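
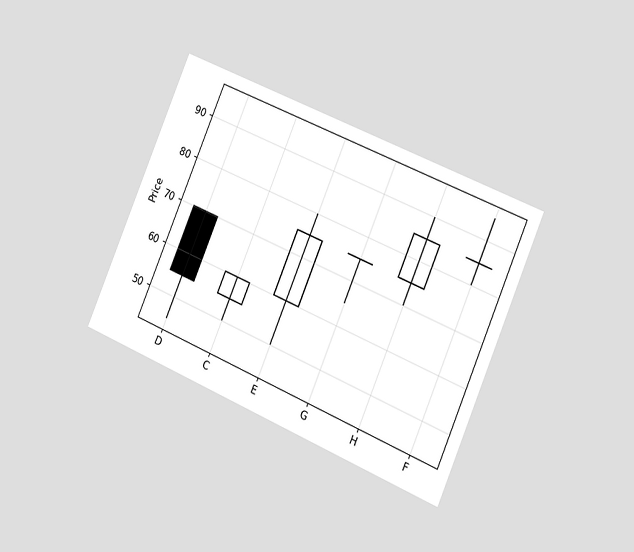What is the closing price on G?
The chart is tilted about 23° clockwise and viewed slightly from the right. The G candle closes at 75.

75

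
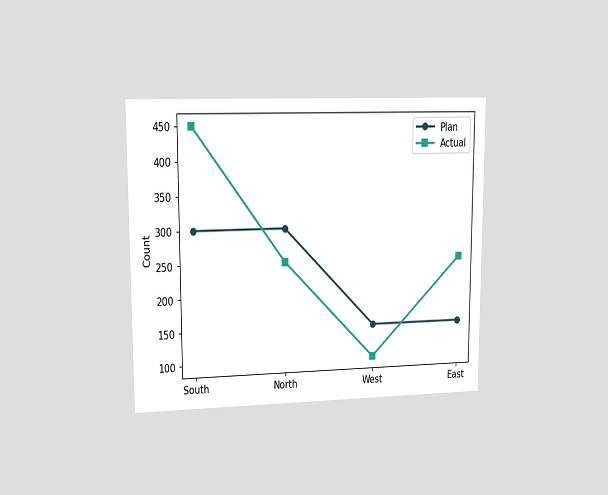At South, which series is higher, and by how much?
Actual, by 150

The chart is viewed at a slight angle. At South, Actual sits above the other line by 150.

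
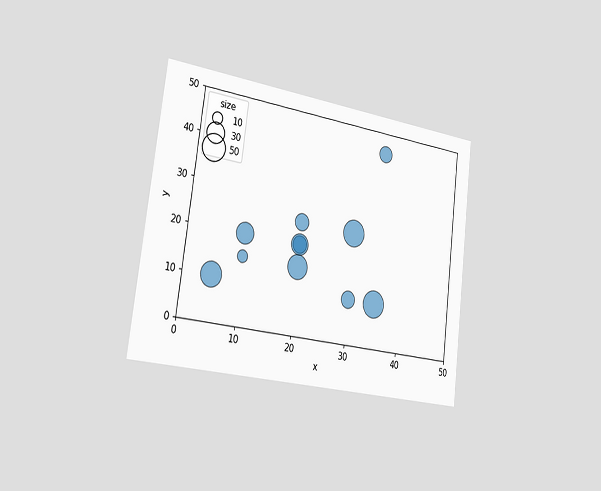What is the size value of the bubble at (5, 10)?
The chart is tilted about 7° clockwise and viewed slightly from the left. Matching the bubble at (5, 10) against the size legend gives 40.

40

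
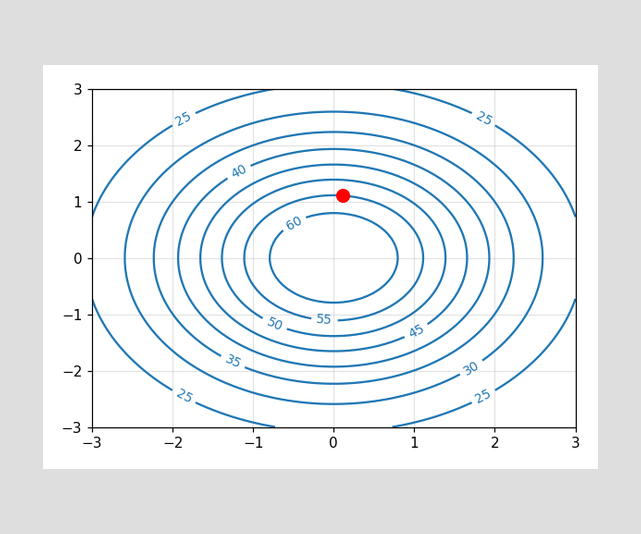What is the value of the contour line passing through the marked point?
The marked point sits on the contour labelled 55.

55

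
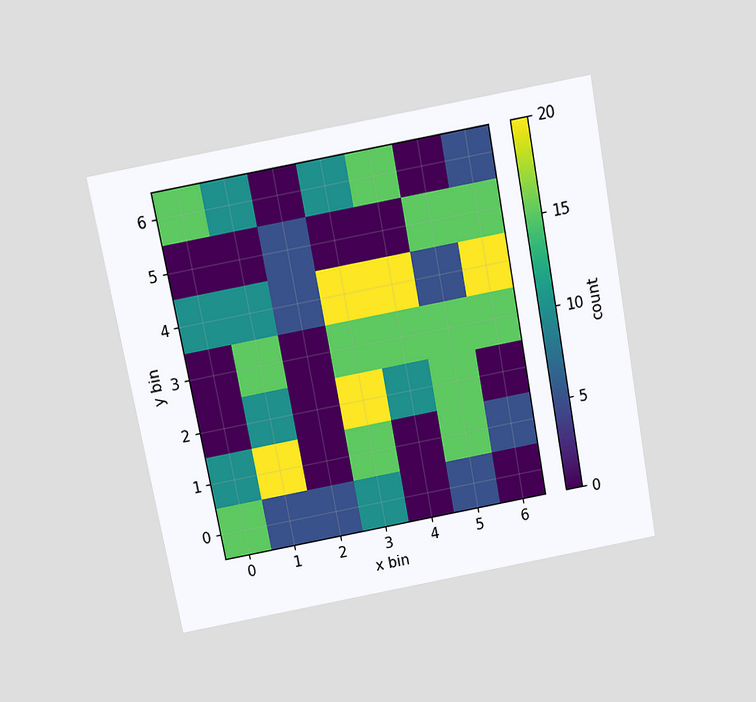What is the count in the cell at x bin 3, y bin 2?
20

The chart is tilted about 11° counter-clockwise and viewed slightly from above. Matching the cell (3, 2) against the colorbar gives 20.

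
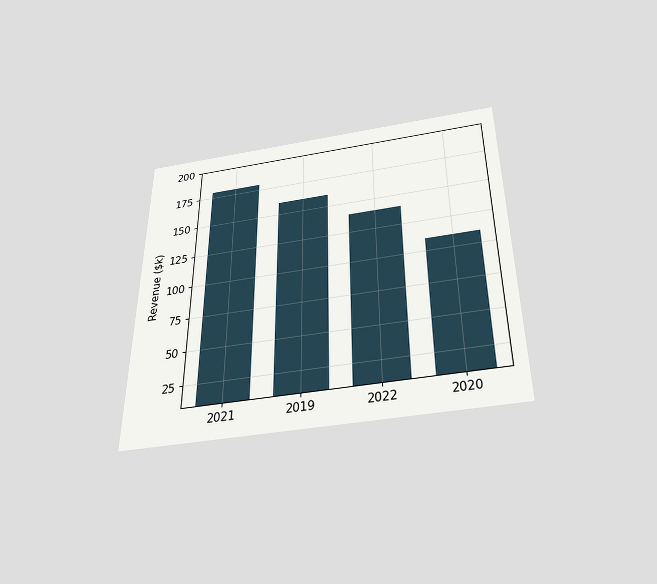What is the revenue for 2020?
$110k

The chart is viewed slightly from below. Reading along the chart's y-axis, the 2020 bar reaches $110k.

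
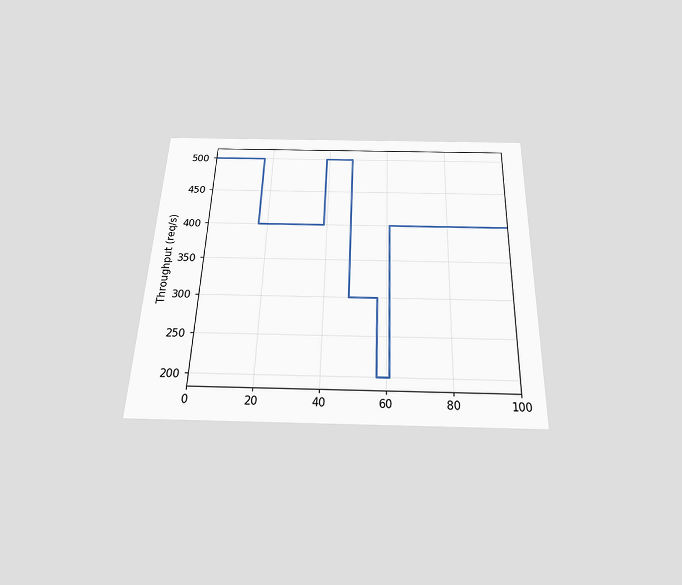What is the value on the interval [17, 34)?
400req/s

The chart is viewed slightly from below. On [17, 34) the step sits at 400req/s.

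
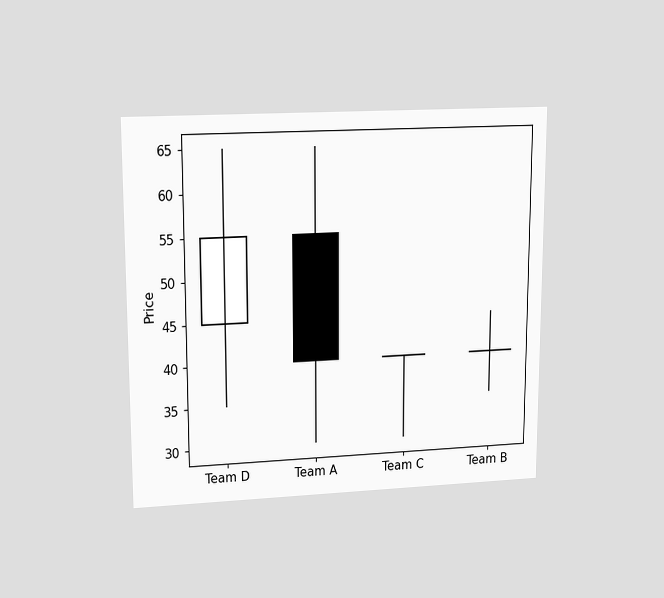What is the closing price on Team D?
55

The chart is viewed at a slight angle. The Team D candle closes at 55.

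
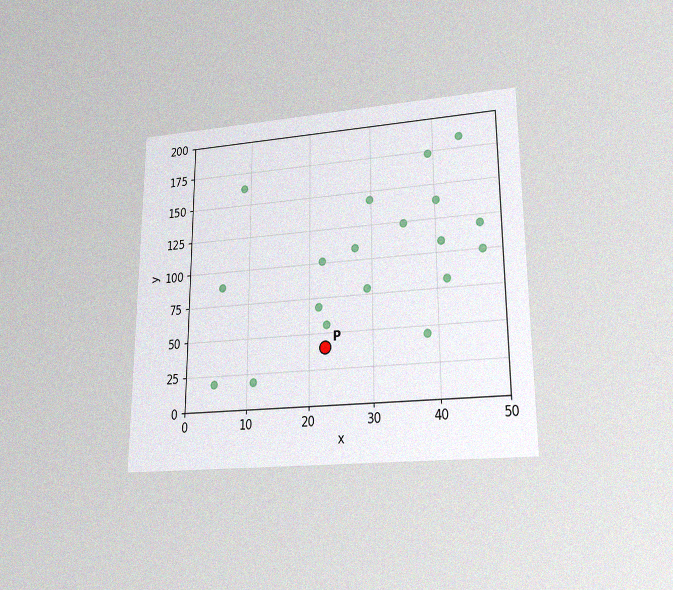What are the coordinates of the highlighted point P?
The chart is viewed at a slight angle, with some photo noise. Following the gridlines from P to each axis, P sits at (22.5, 40).

(22.5, 40)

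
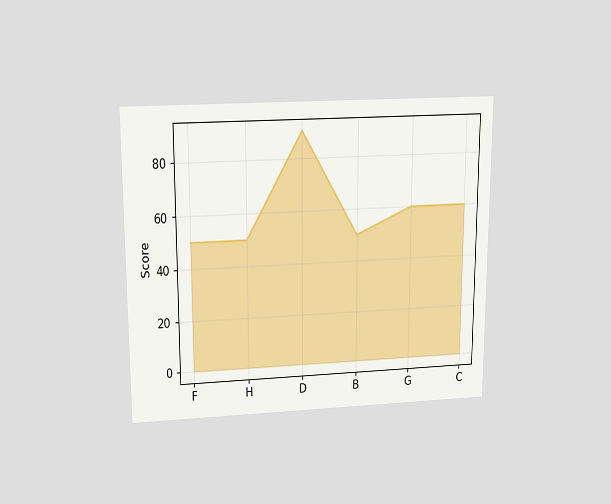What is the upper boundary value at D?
90

The chart is viewed slightly from above. At D the upper boundary is at 90.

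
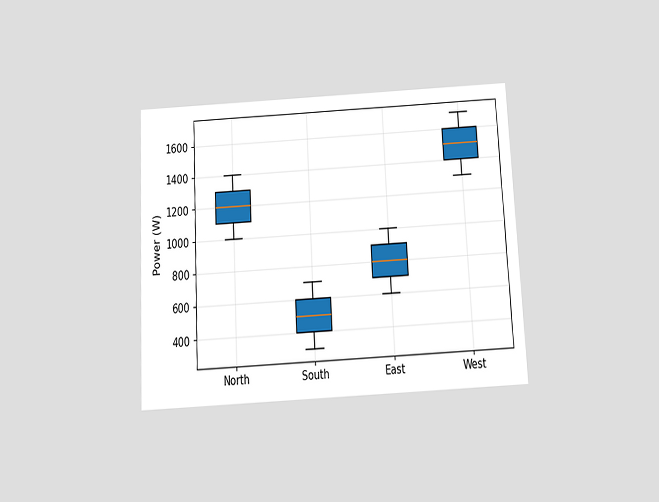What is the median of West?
The chart is tilted about 3° counter-clockwise and viewed slightly from below. The median line in the West box sits at 1500W.

1500W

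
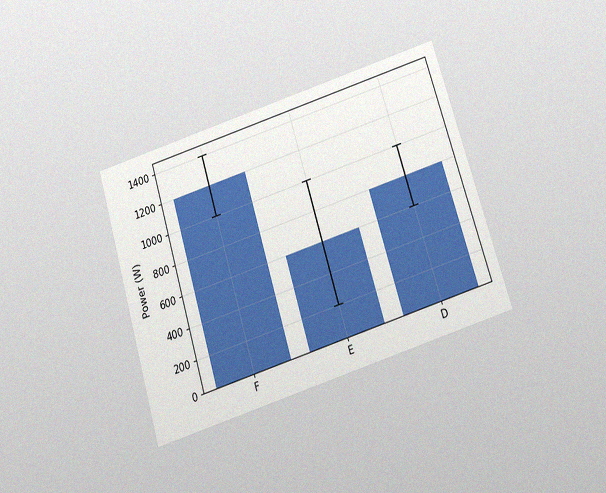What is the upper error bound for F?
1400W

The chart is tilted about 17° counter-clockwise and viewed slightly from below, with some photo noise. The F bar's upper whisker reaches 1400W.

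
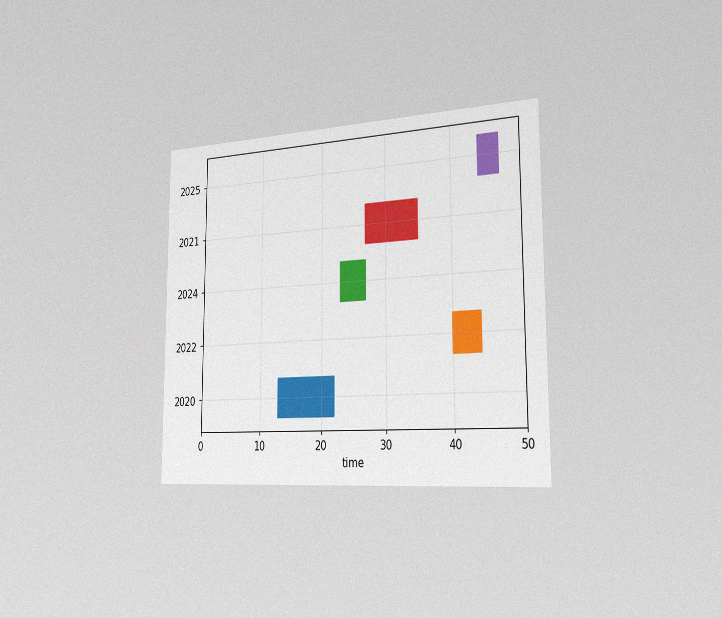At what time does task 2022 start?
40

The chart is viewed slightly from the right, with some photo noise. The 2022 bar begins at t=40.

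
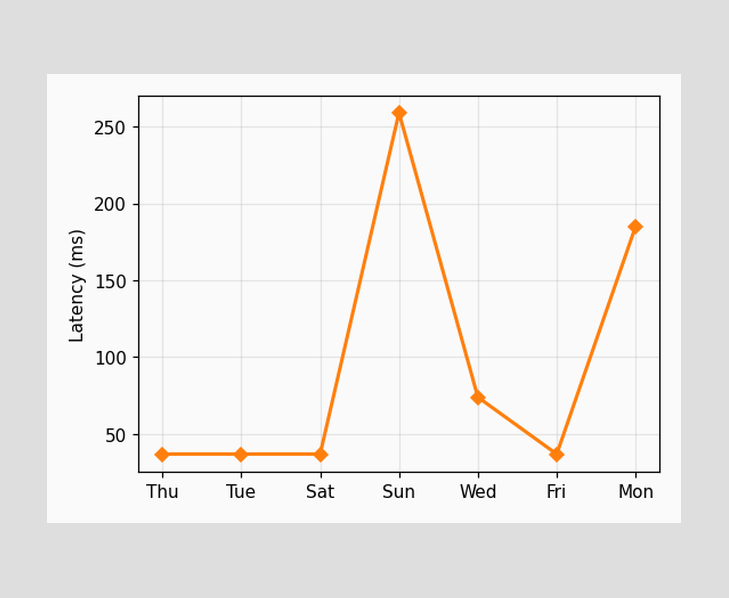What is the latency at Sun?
At Sun, the line is at 259ms.

259ms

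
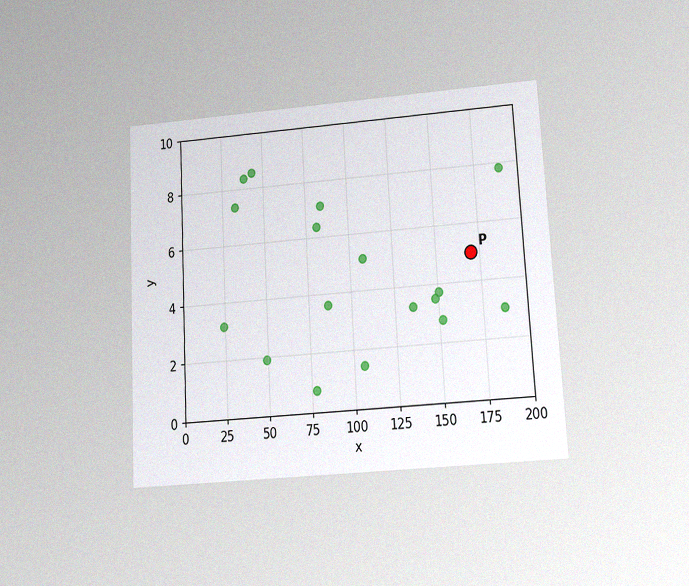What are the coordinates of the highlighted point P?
(170, 5)

The chart is tilted about 3° counter-clockwise and viewed at a slight angle, with some photo noise. Following the gridlines from P to each axis, P sits at (170, 5).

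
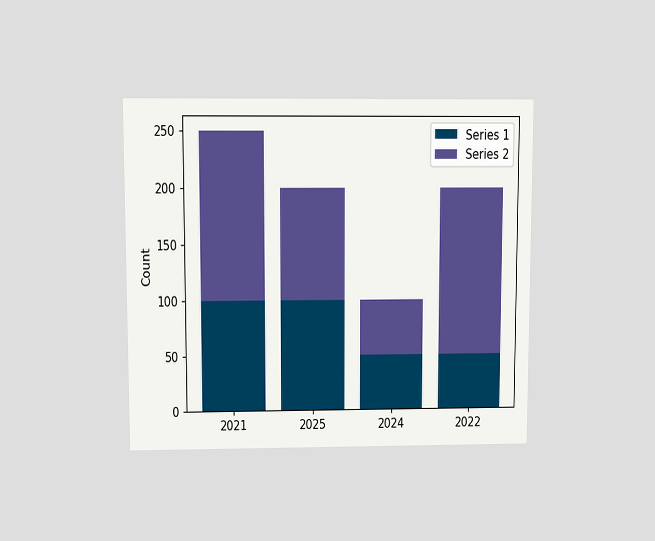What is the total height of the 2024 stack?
The chart is viewed slightly from above. The 2024 stack's top reaches 100 on the y-axis.

100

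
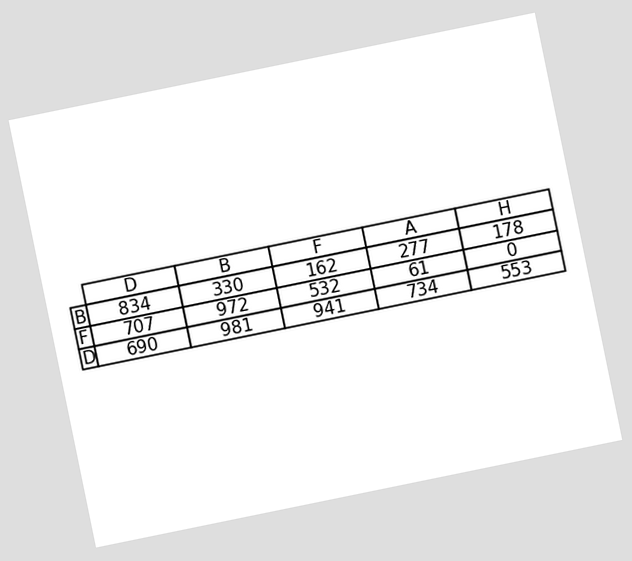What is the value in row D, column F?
The chart is tilted about 12° counter-clockwise. The (D, F) cell reads 941.

941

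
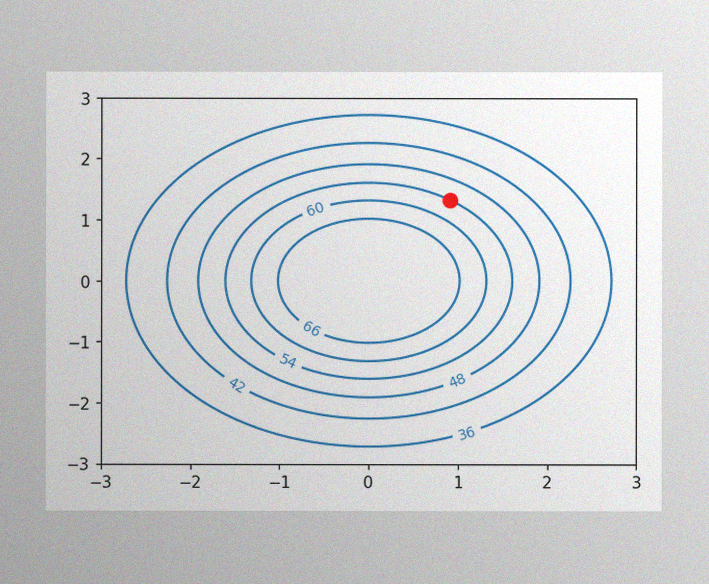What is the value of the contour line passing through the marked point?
54

The image has some photo noise and uneven lighting. The marked point sits on the contour labelled 54.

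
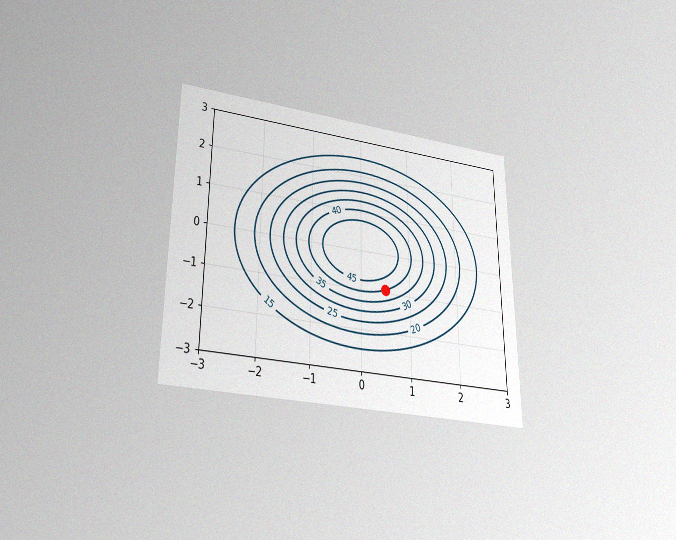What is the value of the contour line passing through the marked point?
40

The chart is viewed slightly from below, with some photo noise. The marked point sits on the contour labelled 40.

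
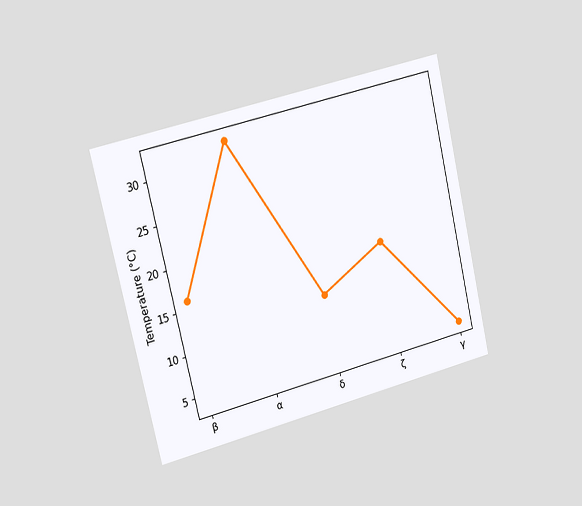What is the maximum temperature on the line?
32°C

The chart is tilted about 13° counter-clockwise and viewed slightly from the left. The highest point is at α, and reading across to the y-axis gives 32°C.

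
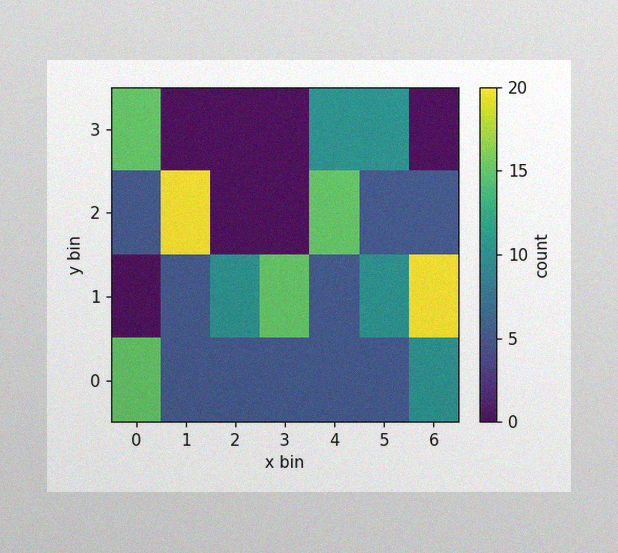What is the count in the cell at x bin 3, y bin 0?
The image has some photo noise and uneven lighting. Matching the cell (3, 0) against the colorbar gives 5.

5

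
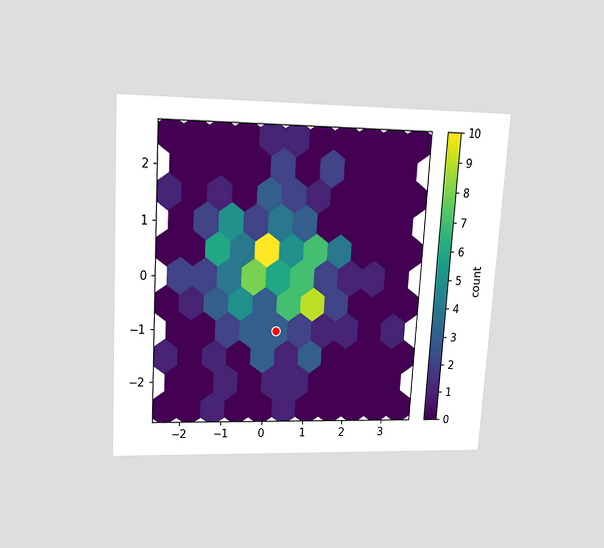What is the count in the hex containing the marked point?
3

The chart is tilted about 3° clockwise and viewed slightly from above. The marked hex reads 3 on the colorbar.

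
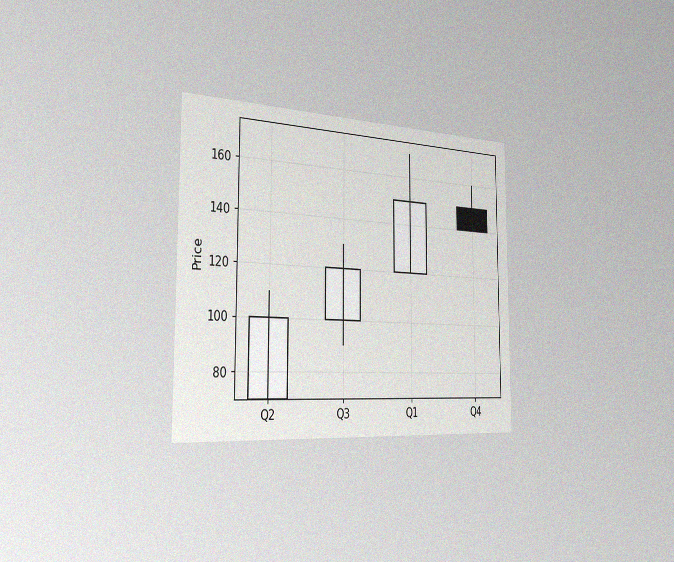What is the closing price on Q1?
150

The chart is viewed slightly from the left, with some photo noise. The Q1 candle closes at 150.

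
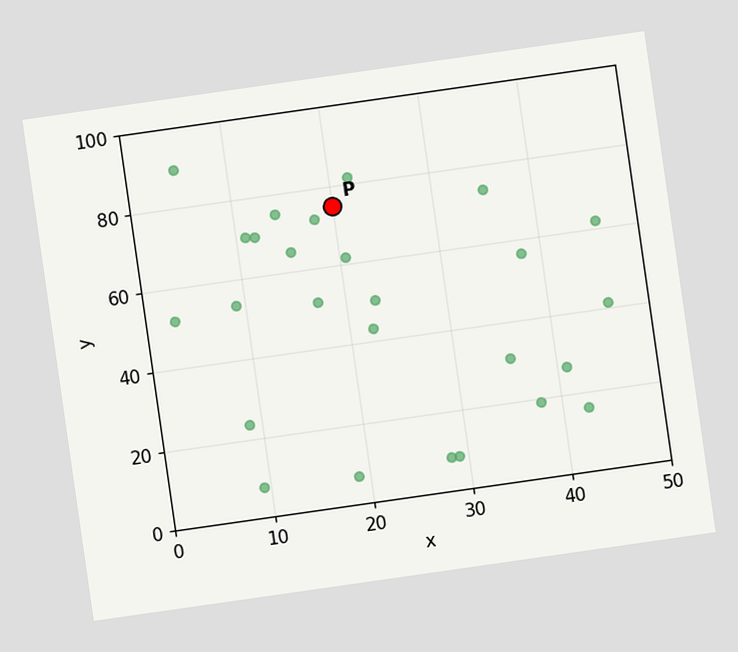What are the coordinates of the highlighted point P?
(20, 75)

The chart is tilted about 8° counter-clockwise. Following the gridlines from P to each axis, P sits at (20, 75).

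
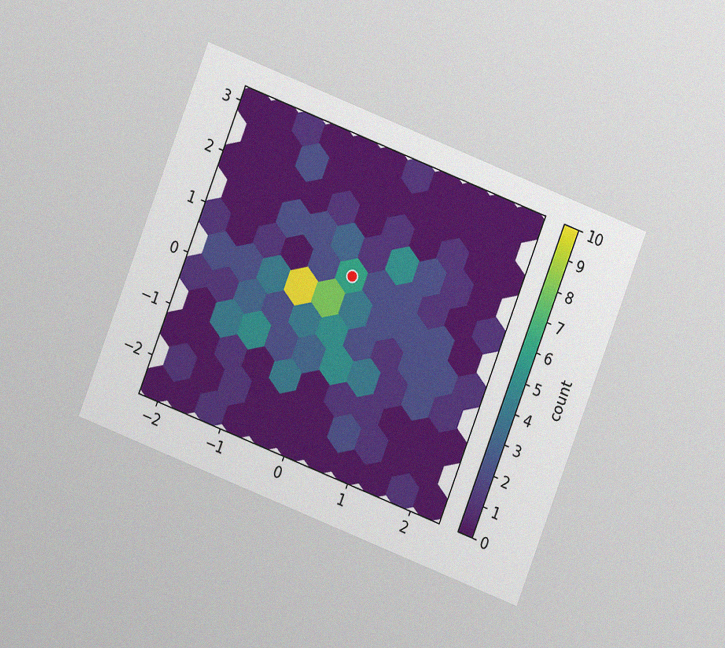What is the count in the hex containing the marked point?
6

The chart is tilted about 21° clockwise and viewed at a slight angle, with some photo noise. The marked hex reads 6 on the colorbar.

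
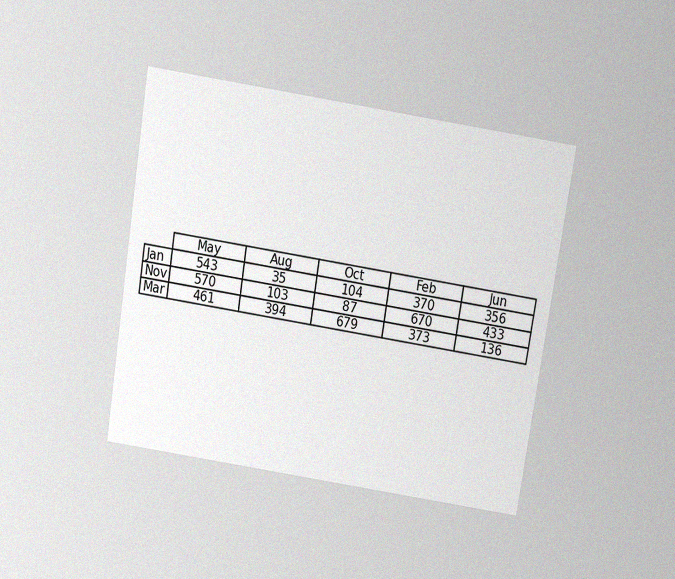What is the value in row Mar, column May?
The chart is tilted about 9° clockwise and viewed slightly from above, with some photo noise. The (Mar, May) cell reads 461.

461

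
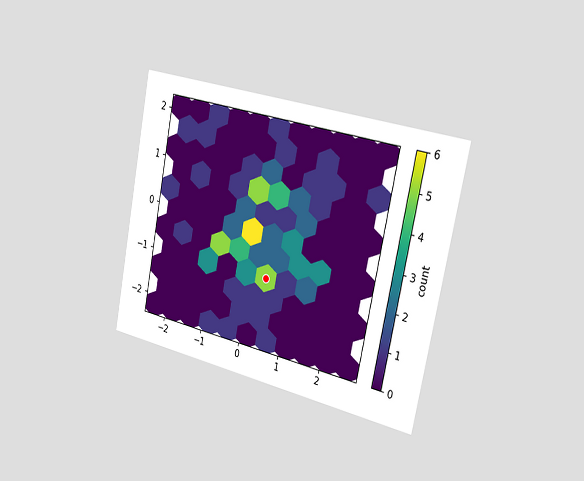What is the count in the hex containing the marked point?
The chart is tilted about 12° clockwise and viewed slightly from the right. The marked hex reads 5 on the colorbar.

5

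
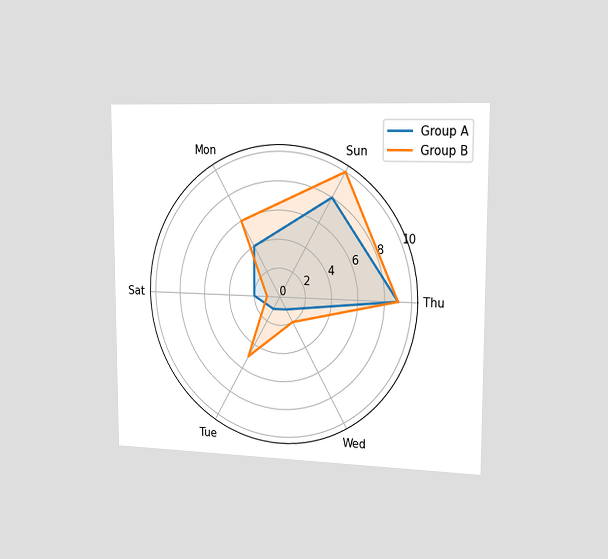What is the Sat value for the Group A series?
2

The chart is viewed slightly from the right. On the Sat axis, Group A reaches 2.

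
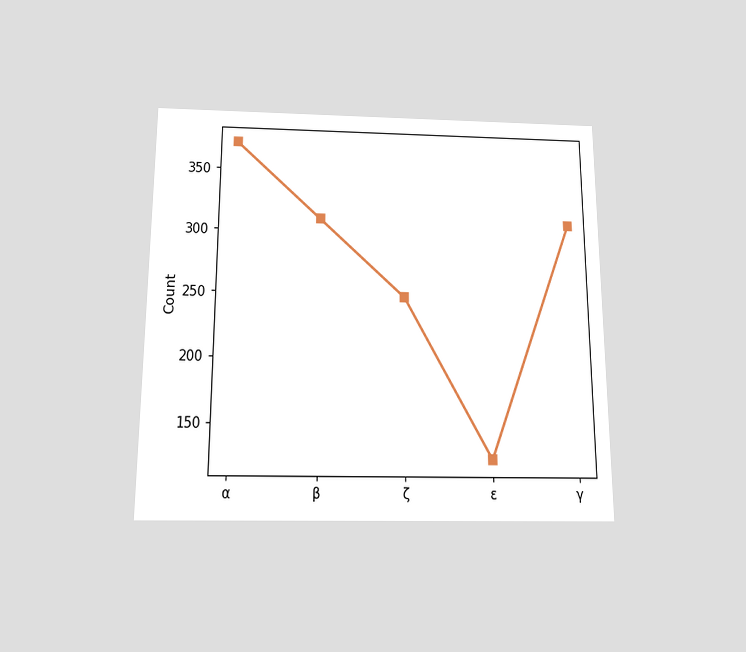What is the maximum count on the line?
The chart is viewed slightly from below. The highest point is at α, and reading across to the y-axis gives 372.

372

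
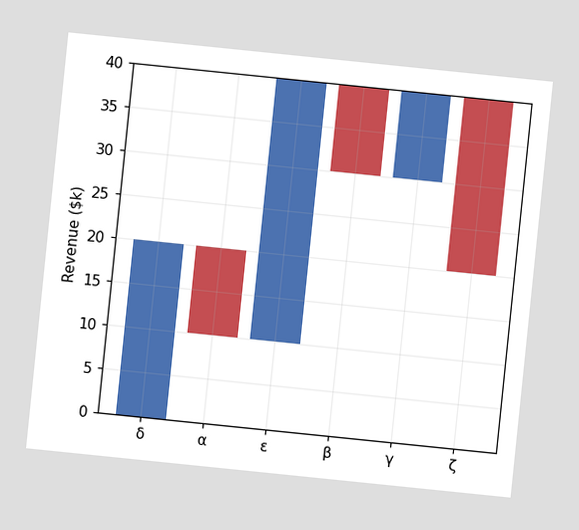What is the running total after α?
The chart is tilted about 6° clockwise. After α the running total reaches $10k.

$10k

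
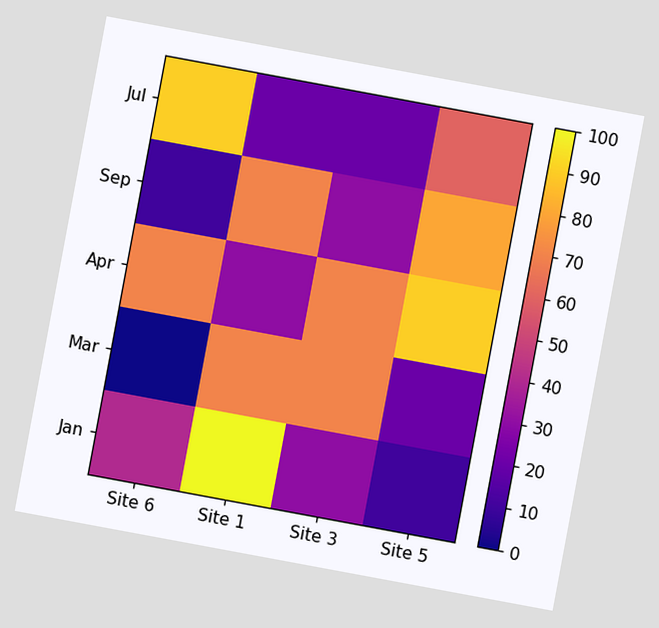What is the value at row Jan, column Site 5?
The chart is tilted about 11° clockwise. Matching cell (Jan, Site 5) against the colorbar gives 10.

10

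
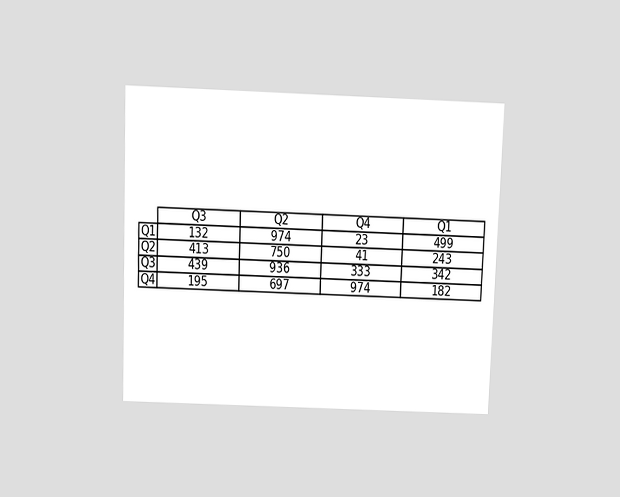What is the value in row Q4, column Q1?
182

The chart is tilted about 2° clockwise and viewed slightly from above. The (Q4, Q1) cell reads 182.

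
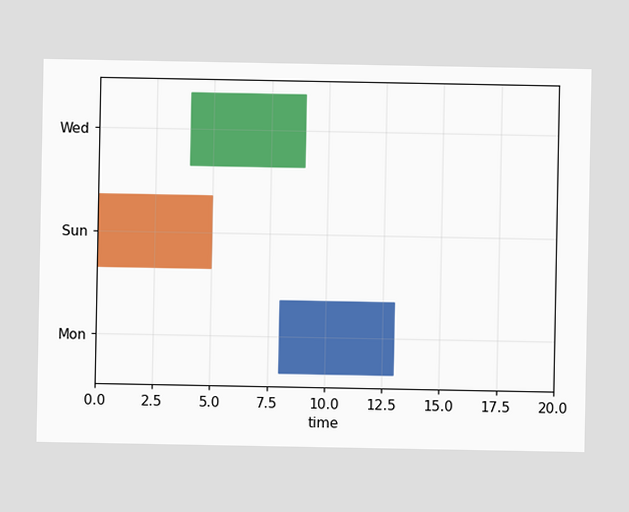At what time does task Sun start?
0

The Sun bar begins at t=0.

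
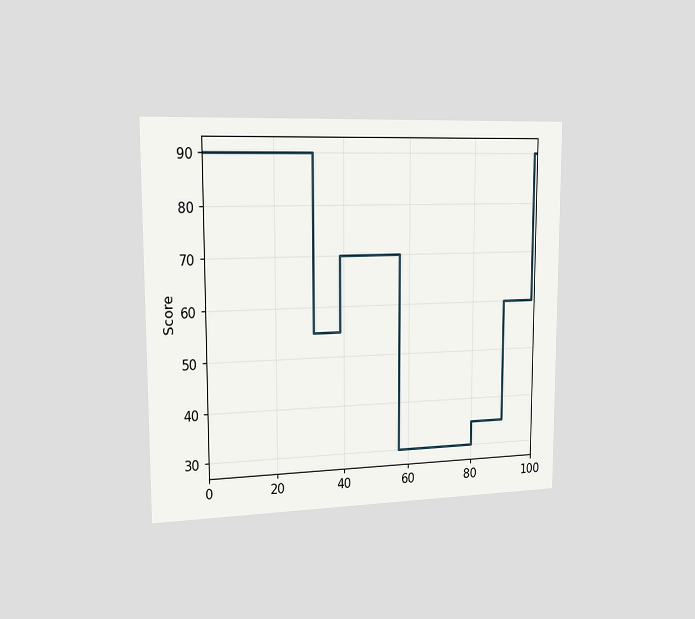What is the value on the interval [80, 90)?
35

The chart is viewed slightly from the left. On [80, 90) the step sits at 35.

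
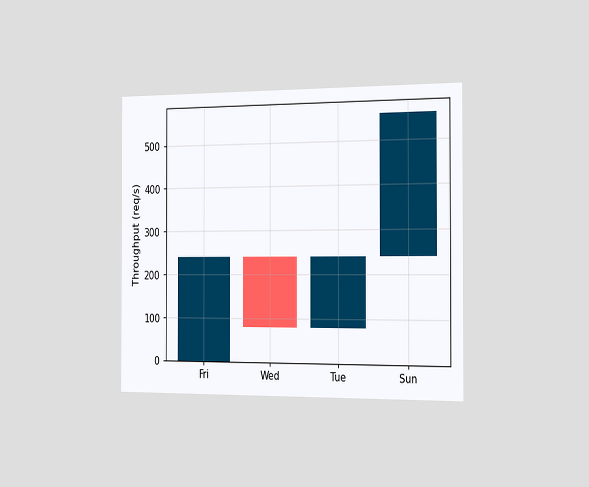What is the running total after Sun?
560req/s

The chart is viewed slightly from the right. After Sun the running total reaches 560req/s.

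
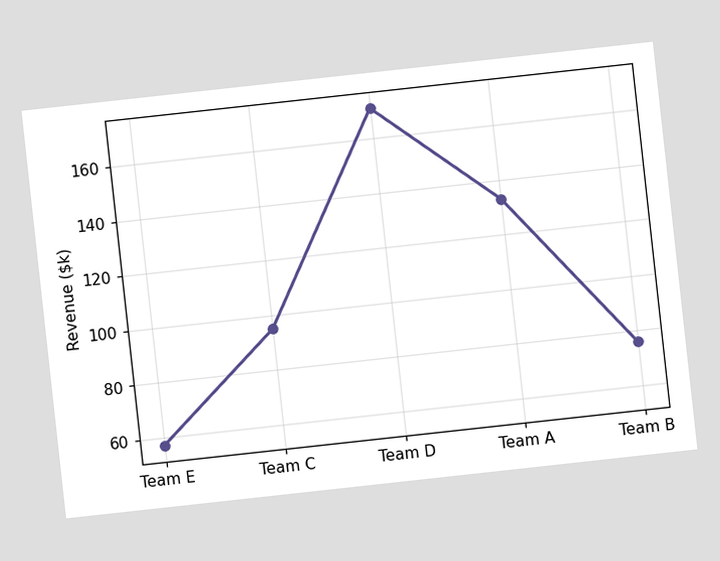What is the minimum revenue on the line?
$57k

The chart is tilted about 6° counter-clockwise. The lowest point is at Team E, and reading across to the y-axis gives $57k.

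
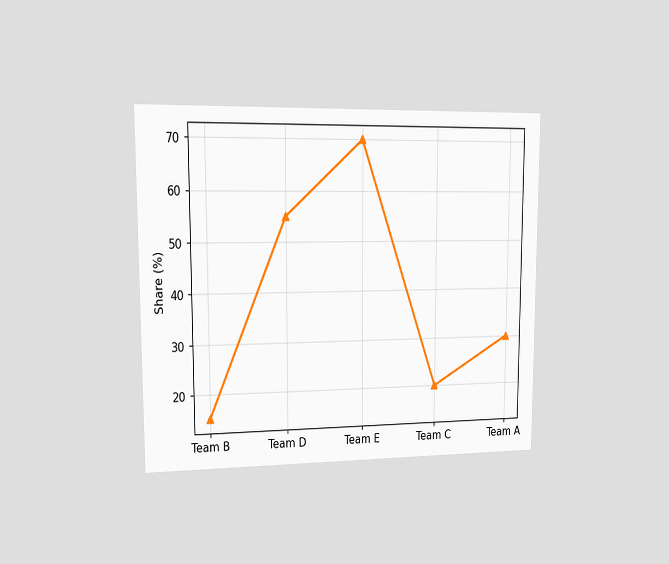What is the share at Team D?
The chart is viewed slightly from the left. At Team D, the line is at 55%.

55%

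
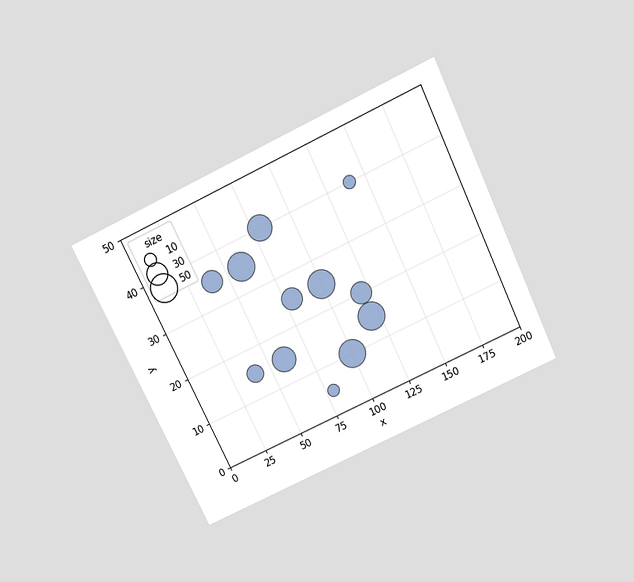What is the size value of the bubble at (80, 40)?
40

The chart is tilted about 25° counter-clockwise and viewed slightly from above. Matching the bubble at (80, 40) against the size legend gives 40.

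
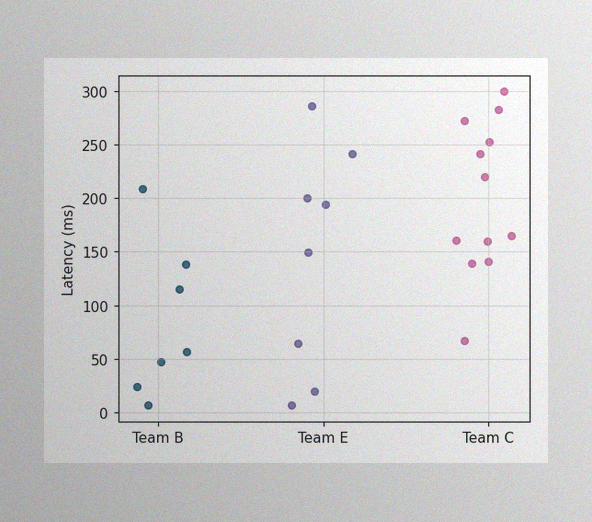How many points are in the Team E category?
8

The image has some photo noise and uneven lighting. Counting the markers in the Team E column gives 8.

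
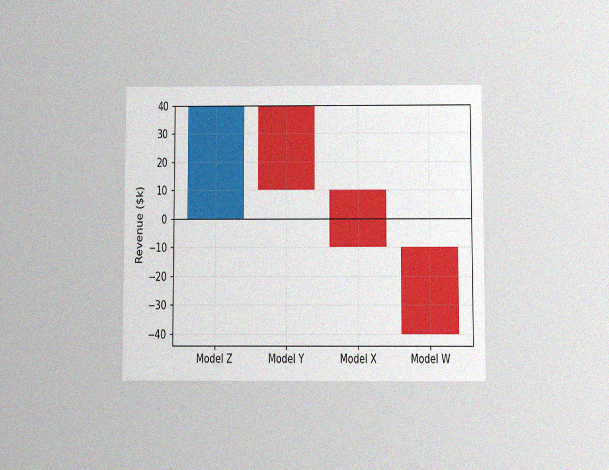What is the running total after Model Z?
$40k

The chart is viewed slightly from below, with some photo noise. After Model Z the running total reaches $40k.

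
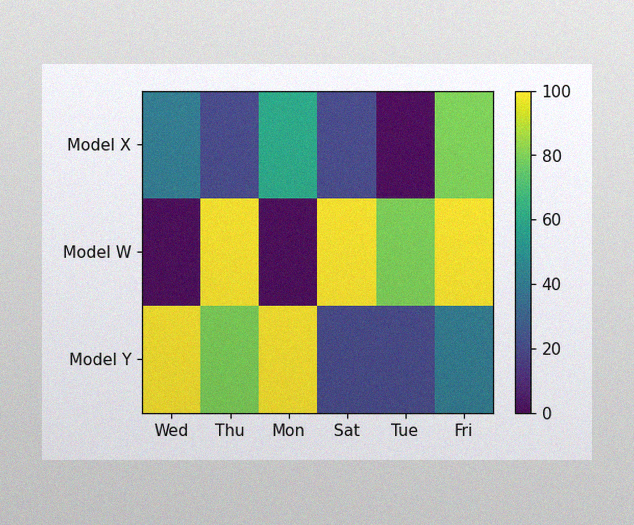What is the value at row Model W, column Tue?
80

The image has some photo noise and uneven lighting. Matching cell (Model W, Tue) against the colorbar gives 80.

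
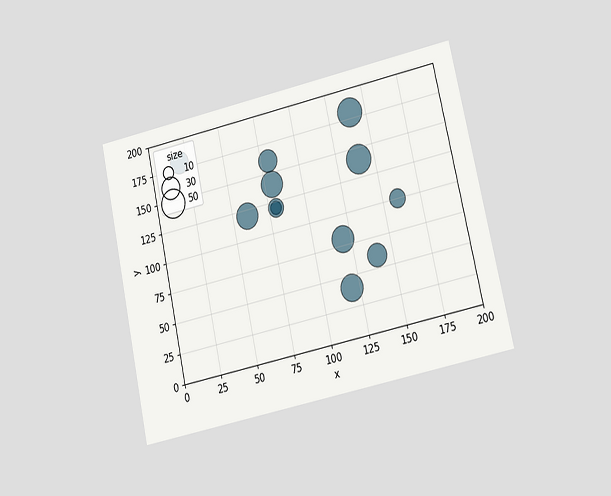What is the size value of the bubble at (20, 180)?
30

The chart is tilted about 12° counter-clockwise and viewed at a slight angle. Matching the bubble at (20, 180) against the size legend gives 30.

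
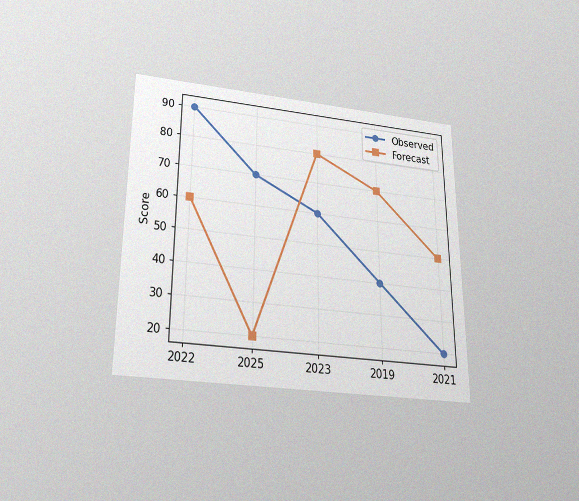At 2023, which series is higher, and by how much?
The chart is viewed slightly from below, with some photo noise. At 2023, Forecast sits above the other line by 20.

Forecast, by 20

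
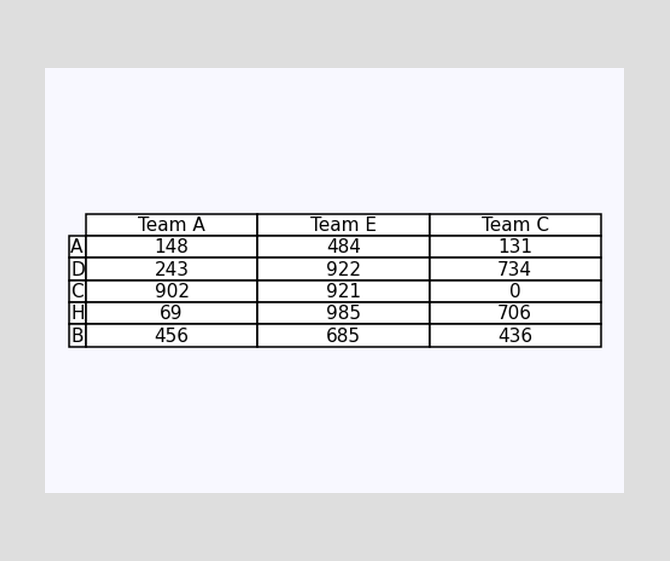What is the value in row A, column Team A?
148

The (A, Team A) cell reads 148.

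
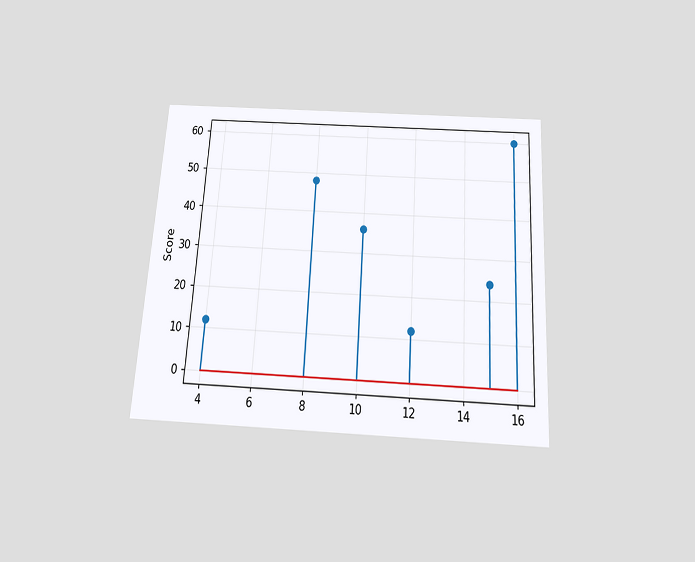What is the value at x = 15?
24

The chart is tilted about 3° clockwise and viewed slightly from below. The stem at x=15 reaches 24.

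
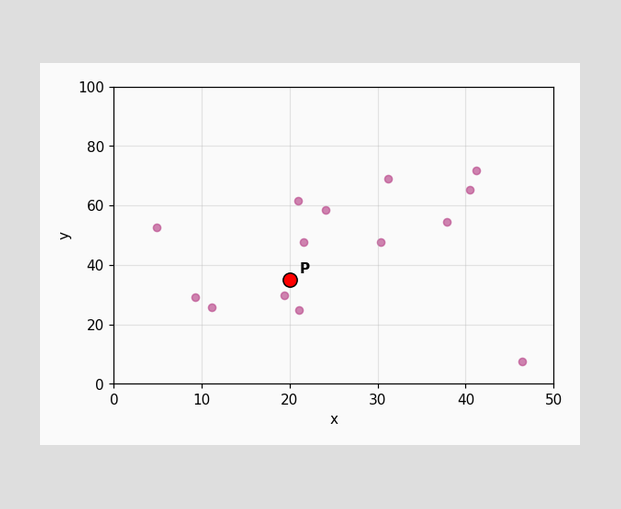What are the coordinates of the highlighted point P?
Following the gridlines from P to each axis, P sits at (20, 35).

(20, 35)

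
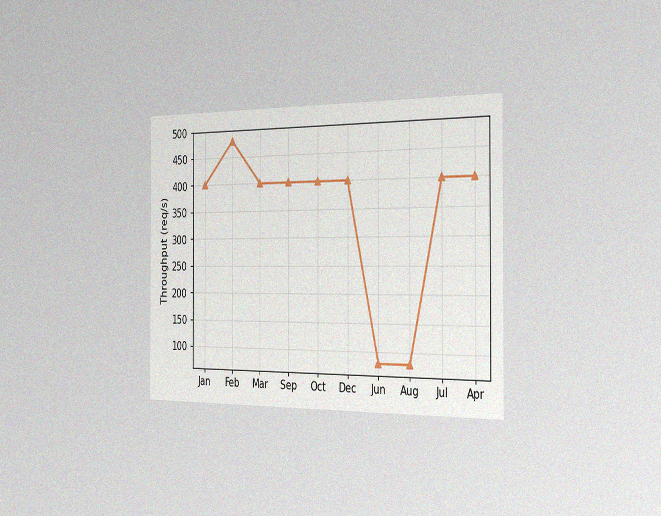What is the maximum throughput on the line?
480req/s

The chart is viewed slightly from the right, with some photo noise. The highest point is at Feb, and reading across to the y-axis gives 480req/s.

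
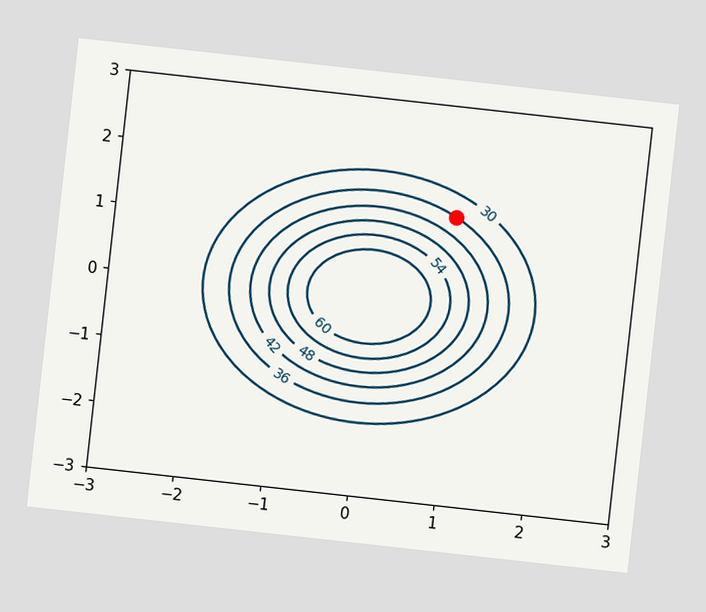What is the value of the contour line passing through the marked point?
The chart is tilted about 6° clockwise. The marked point sits on the contour labelled 36.

36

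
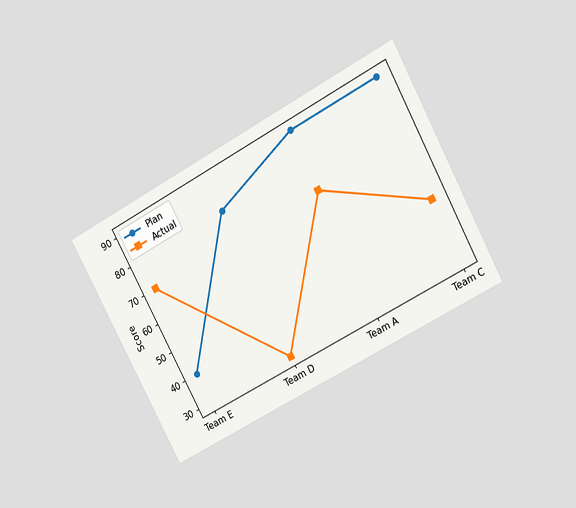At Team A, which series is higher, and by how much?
The chart is tilted about 28° counter-clockwise and viewed at a slight angle. At Team A, Plan sits above the other line by 20.

Plan, by 20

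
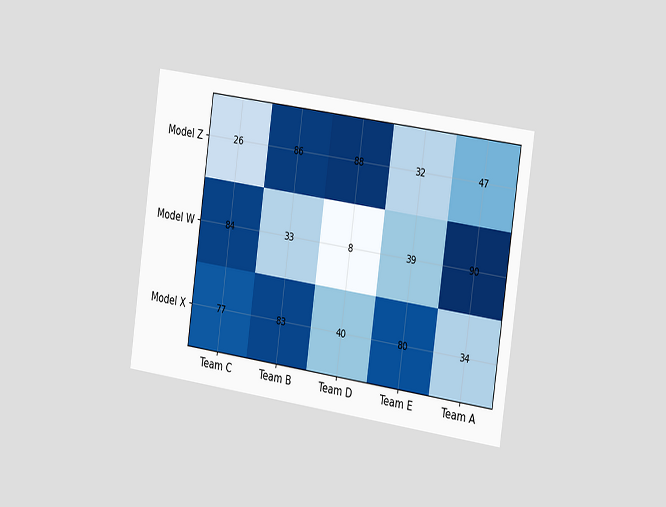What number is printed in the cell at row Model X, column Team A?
34

The chart is tilted about 8° clockwise and viewed slightly from the right. The (Model X, Team A) cell reads 34.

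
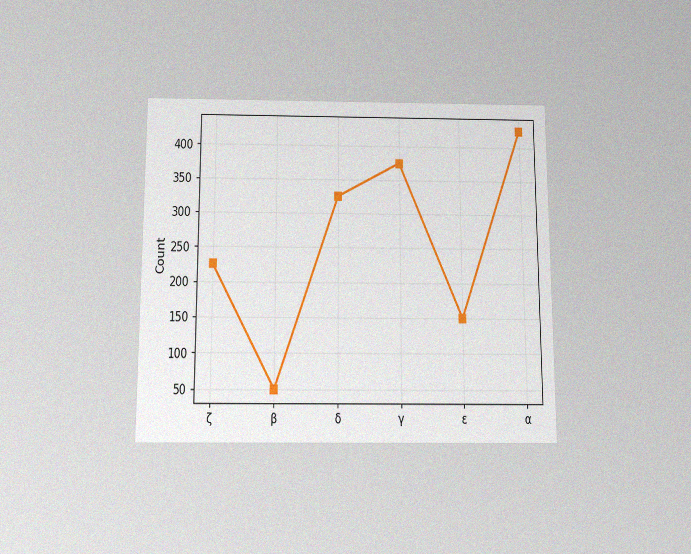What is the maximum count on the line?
The chart is viewed slightly from below, with some photo noise. The highest point is at α, and reading across to the y-axis gives 425.

425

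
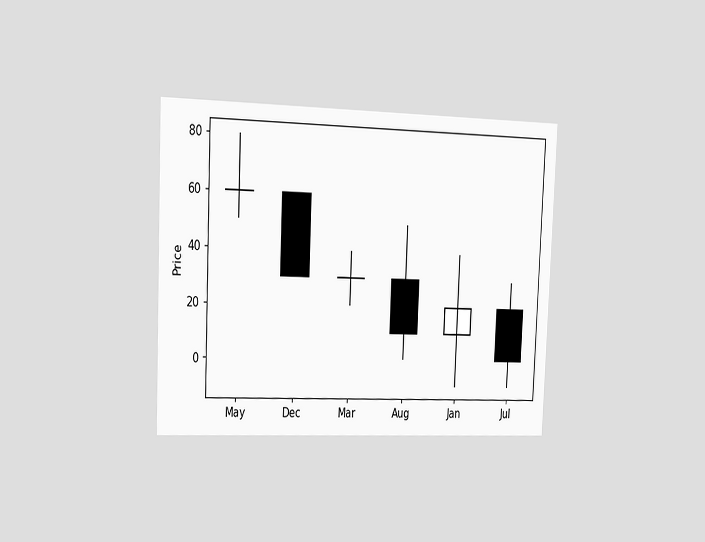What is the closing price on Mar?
30

The chart is tilted about 2° clockwise and viewed slightly from the left. The Mar candle closes at 30.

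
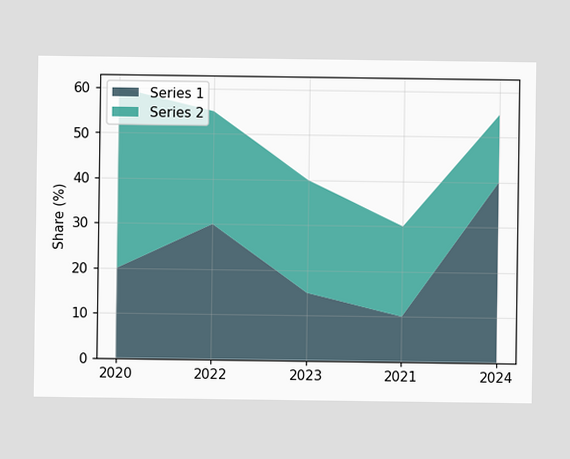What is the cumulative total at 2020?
The stacked total at 2020 reaches 60%.

60%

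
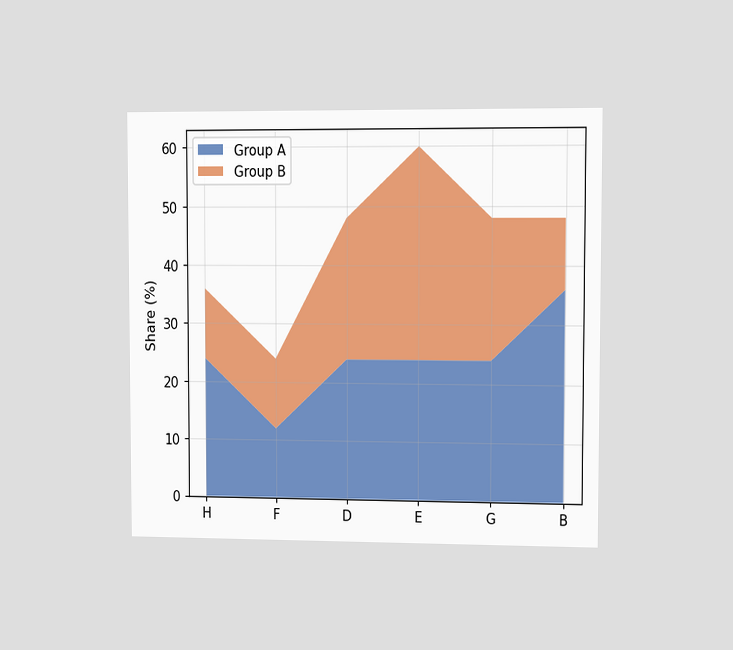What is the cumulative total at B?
48%

The chart is viewed slightly from the right. The stacked total at B reaches 48%.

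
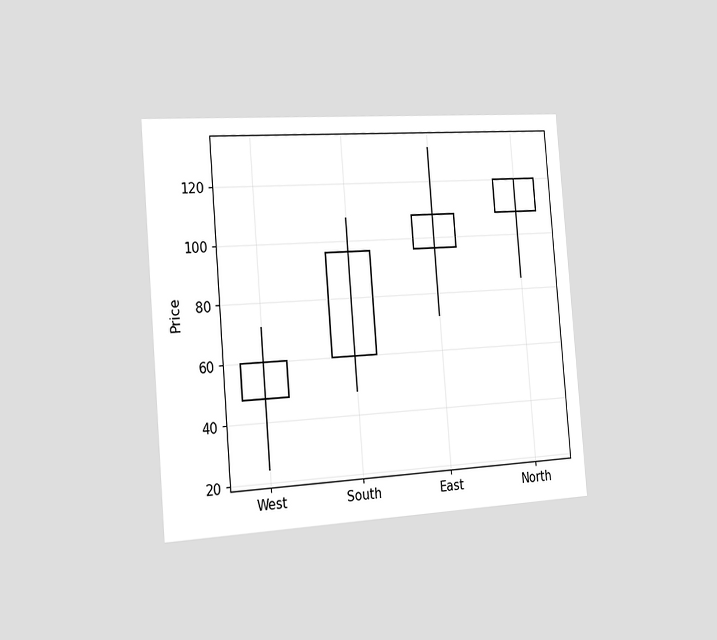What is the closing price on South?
96

The chart is tilted about 5° counter-clockwise and viewed slightly from the left. The South candle closes at 96.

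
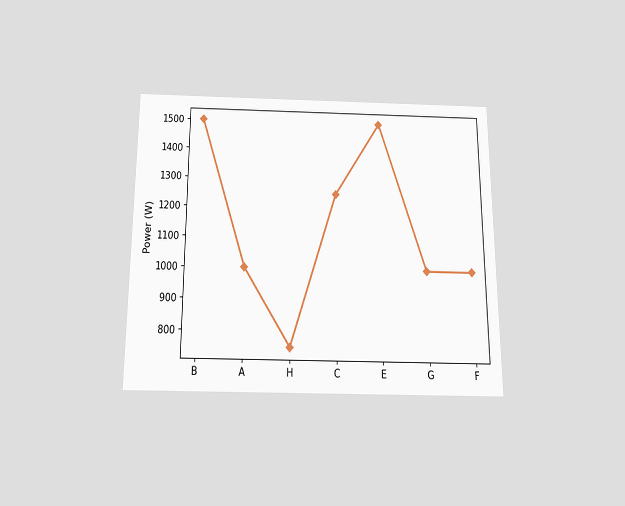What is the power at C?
The chart is viewed slightly from below. At C, the line is at 1250W.

1250W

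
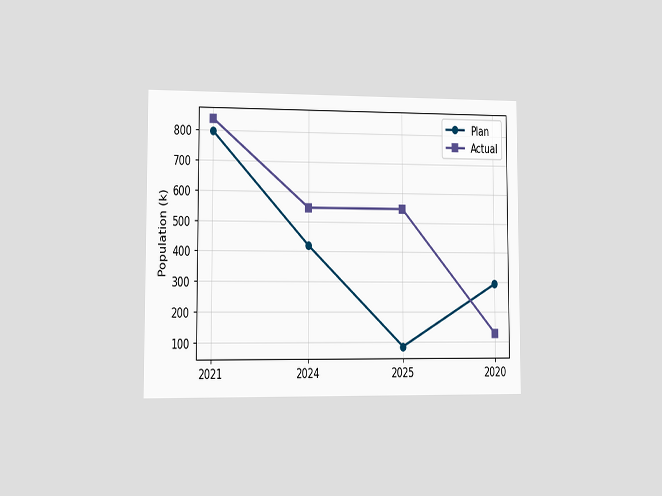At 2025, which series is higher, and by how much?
Actual, by 462k

The chart is viewed slightly from the left. At 2025, Actual sits above the other line by 462k.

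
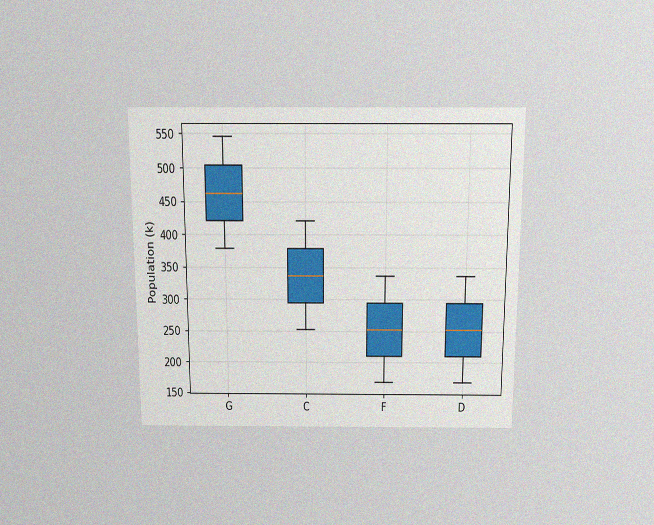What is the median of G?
The chart is viewed slightly from above, with some photo noise. The median line in the G box sits at 462k.

462k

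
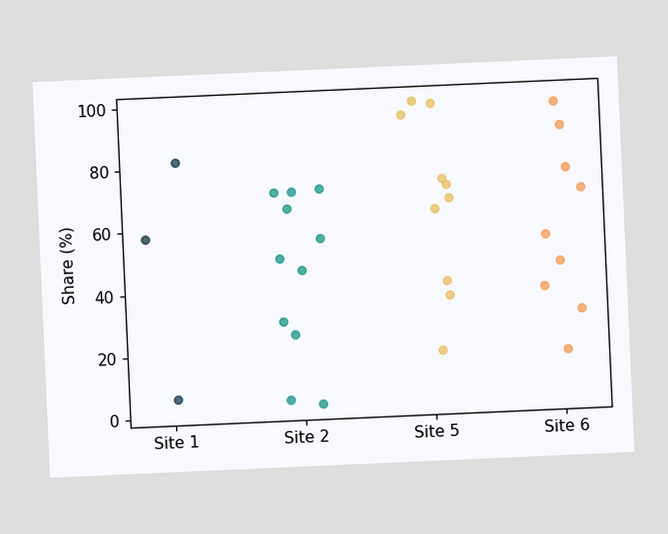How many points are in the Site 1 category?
The chart is tilted about 3° counter-clockwise. Counting the markers in the Site 1 column gives 3.

3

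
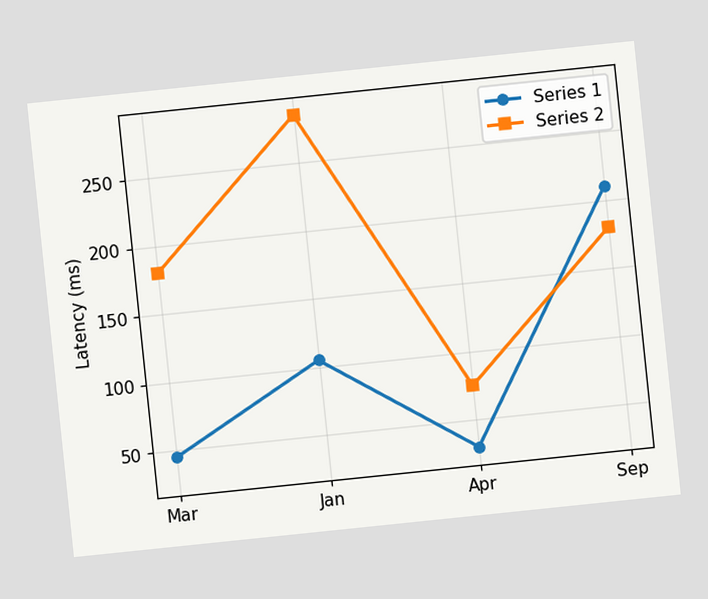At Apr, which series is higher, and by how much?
Series 2, by 45ms

The chart is tilted about 6° counter-clockwise. At Apr, Series 2 sits above the other line by 45ms.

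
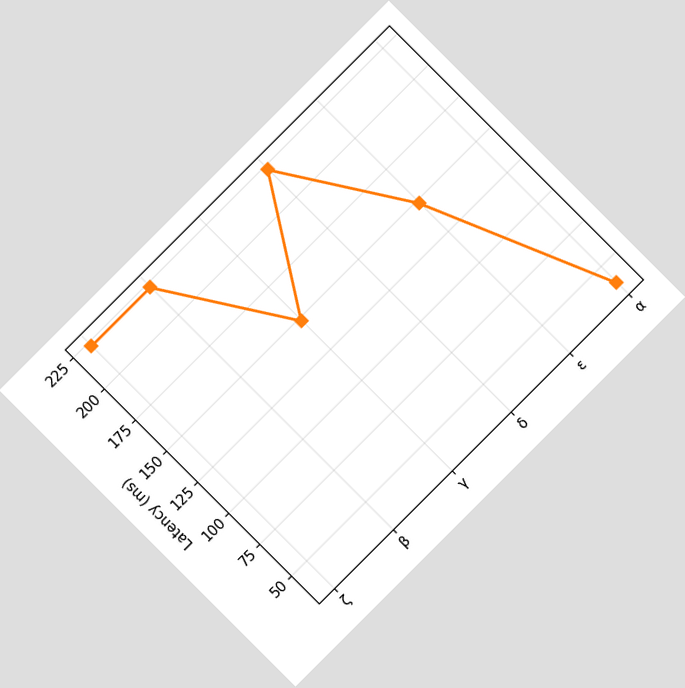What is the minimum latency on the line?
37ms

The chart is tilted about 45° counter-clockwise. The lowest point is at α, and reading across to the y-axis gives 37ms.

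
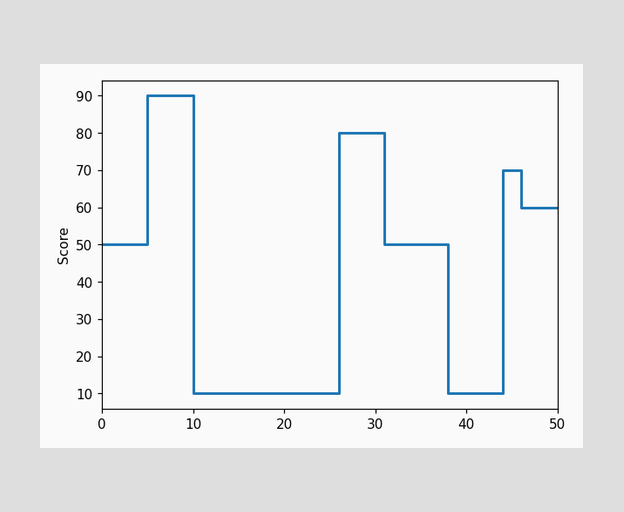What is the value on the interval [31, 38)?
50

On [31, 38) the step sits at 50.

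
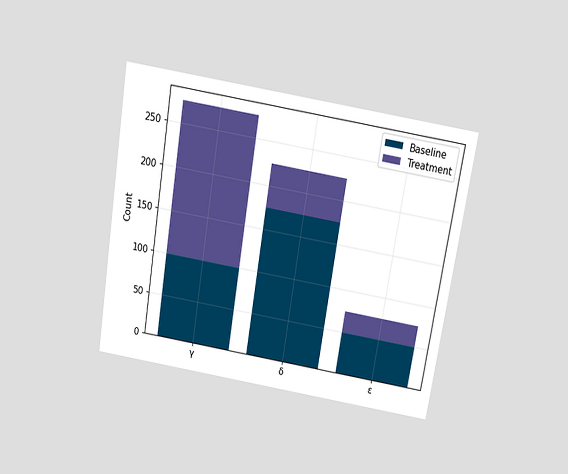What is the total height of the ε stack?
The chart is tilted about 9° clockwise and viewed slightly from above. The ε stack's top reaches 75 on the y-axis.

75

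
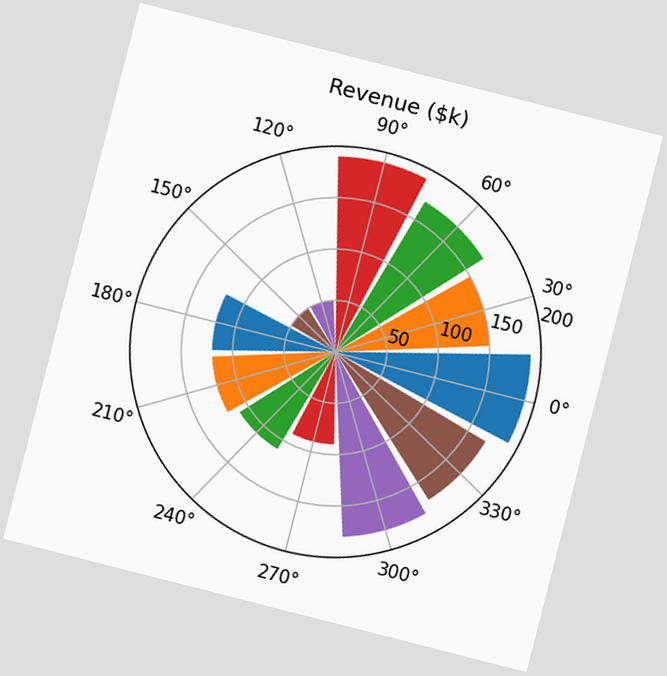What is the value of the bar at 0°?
$190k

The chart is tilted about 14° clockwise. The bar at 0° reaches $190k on the radial axis.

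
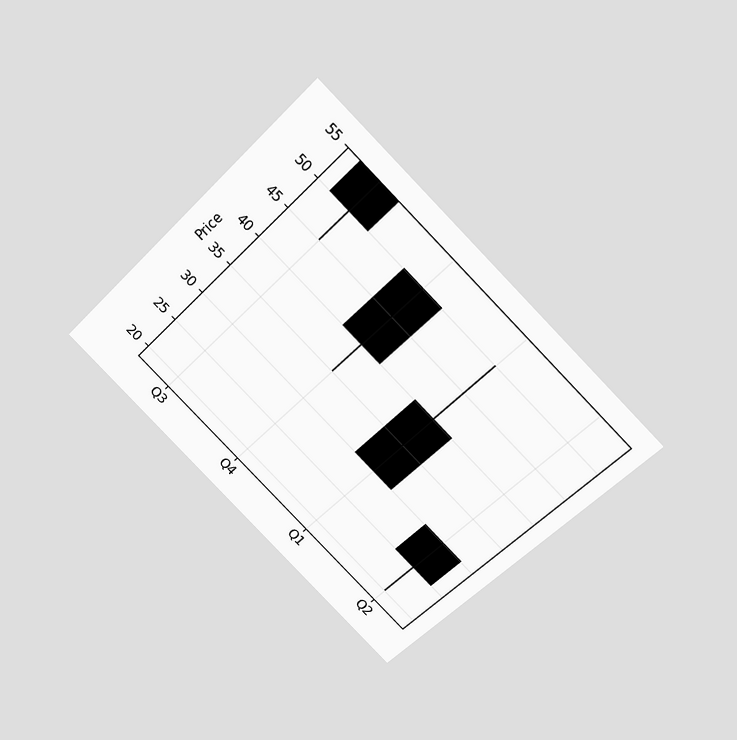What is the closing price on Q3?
50

The chart is tilted about 45° clockwise and viewed slightly from above. The Q3 candle closes at 50.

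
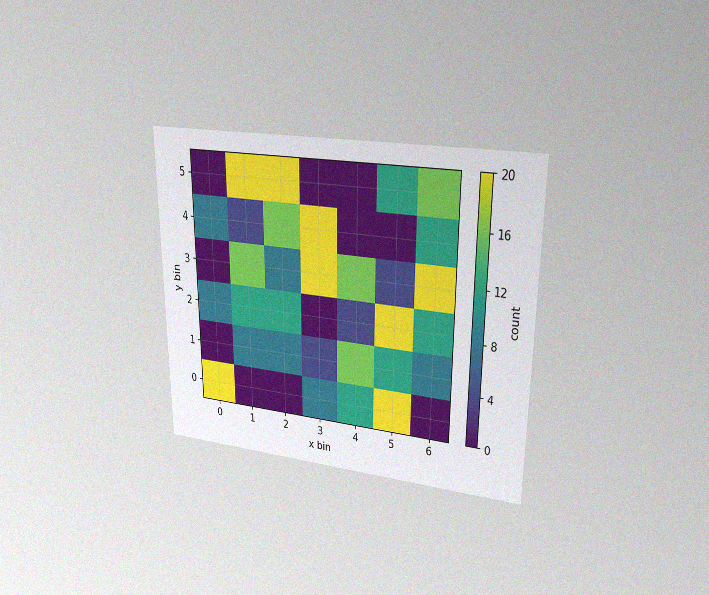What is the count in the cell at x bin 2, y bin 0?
0

The chart is viewed at a slight angle, with some photo noise. Matching the cell (2, 0) against the colorbar gives 0.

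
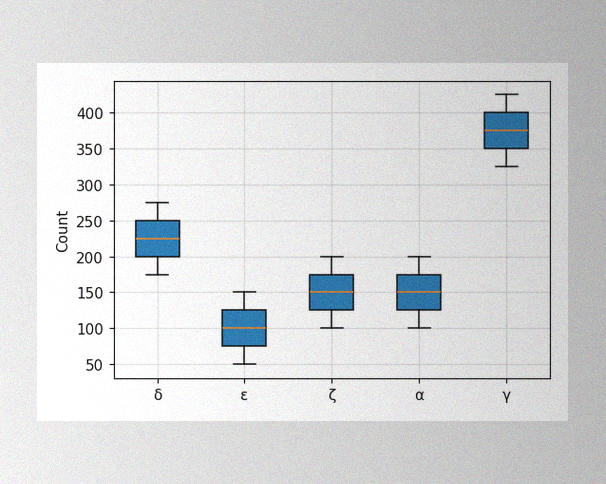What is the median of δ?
225

The image has some photo noise and uneven lighting. The median line in the δ box sits at 225.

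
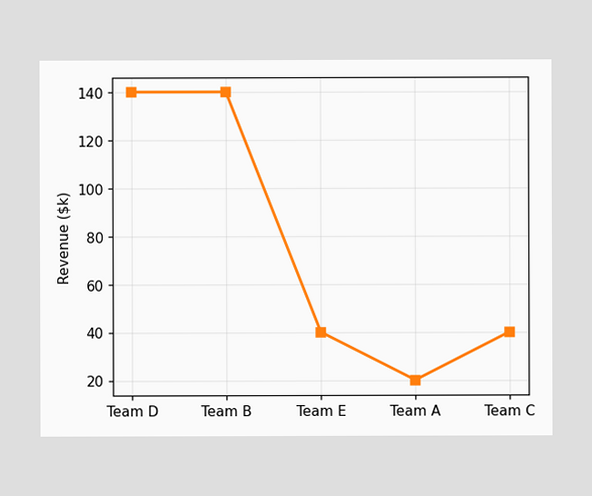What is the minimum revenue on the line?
$20k

The lowest point is at Team A, and reading across to the y-axis gives $20k.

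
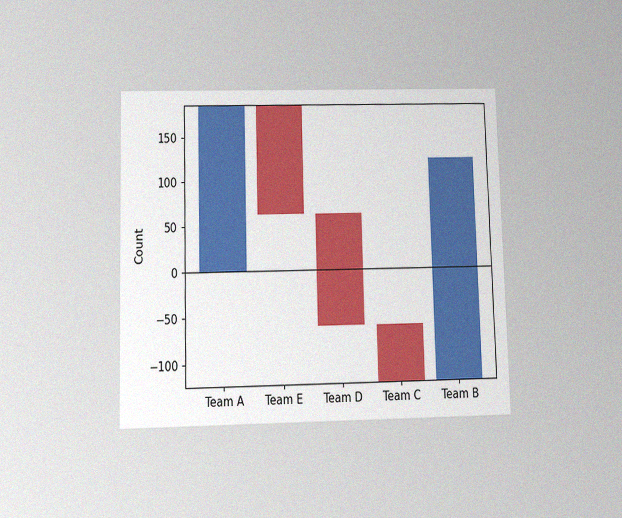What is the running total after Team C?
-124

The chart is viewed slightly from below, with some photo noise. After Team C the running total reaches -124.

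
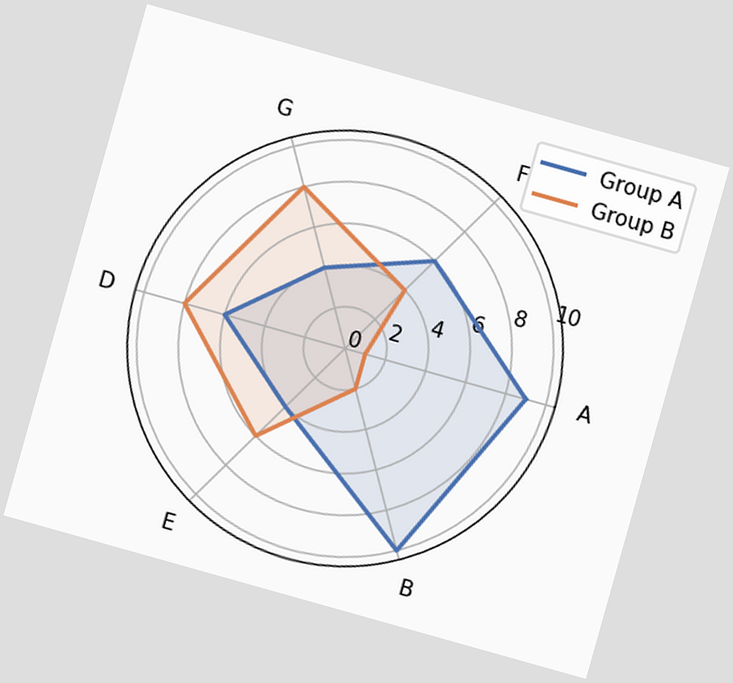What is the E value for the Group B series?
The chart is tilted about 16° clockwise. On the E axis, Group B reaches 6.

6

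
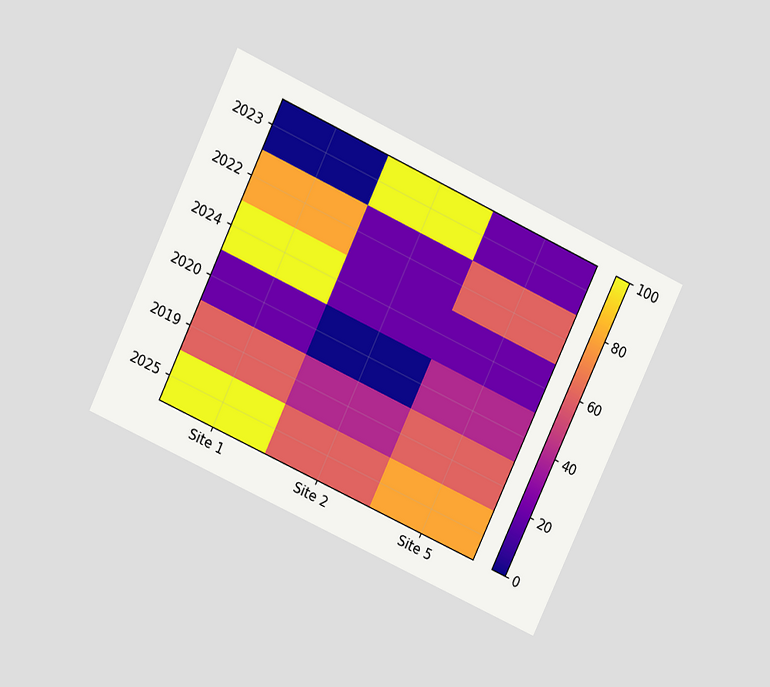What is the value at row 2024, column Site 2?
The chart is tilted about 25° clockwise and viewed at a slight angle. Matching cell (2024, Site 2) against the colorbar gives 20.

20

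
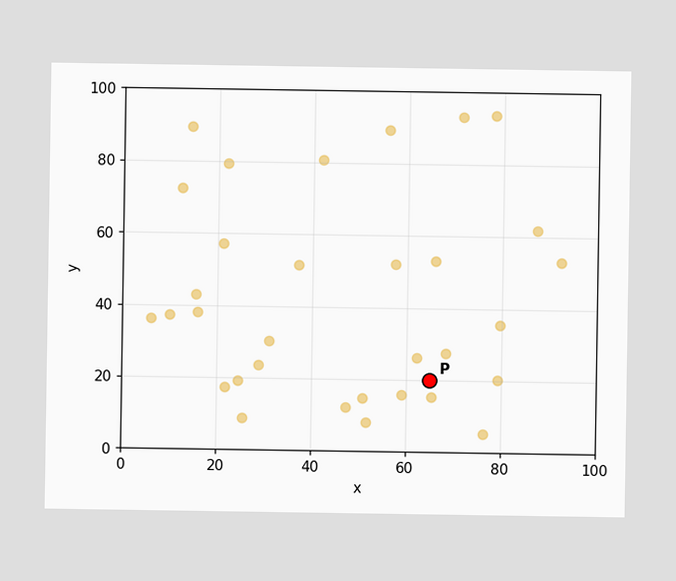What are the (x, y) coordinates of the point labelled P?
Following the gridlines from P to each axis, P sits at (65, 20).

(65, 20)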